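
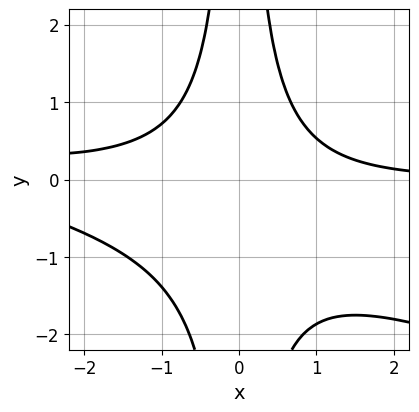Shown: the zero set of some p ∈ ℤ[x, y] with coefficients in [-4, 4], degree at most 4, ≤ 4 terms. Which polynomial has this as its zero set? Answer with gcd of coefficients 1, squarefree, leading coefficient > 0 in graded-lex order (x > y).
x^3*y + 3*x^2*y^2 + 3*x^2*y - 3

1. Degree: the shape is more complex than any degree-3 curve, so deg p = 4.
2. Against the integer gridlines: the curve avoids every integer x-axis point in the box; the curve avoids every integer y-axis point in the box.
3. Together with the visible shape, these determine p as stated.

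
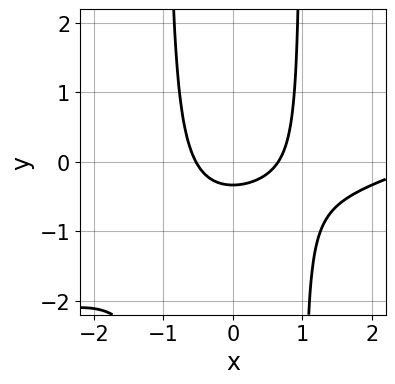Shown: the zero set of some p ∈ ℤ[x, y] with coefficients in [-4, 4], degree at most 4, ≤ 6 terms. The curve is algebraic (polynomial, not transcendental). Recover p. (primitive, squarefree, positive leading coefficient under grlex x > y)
(a) deg p = 3. The shape is more complex than any degree-2 curve.
(b) Putting this together gives p.

x^3 - 3*x^2*y - 3*x^2 + 3*y + 1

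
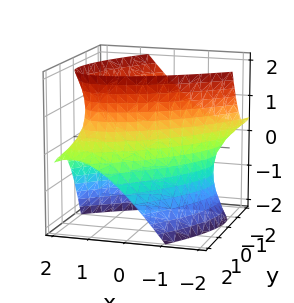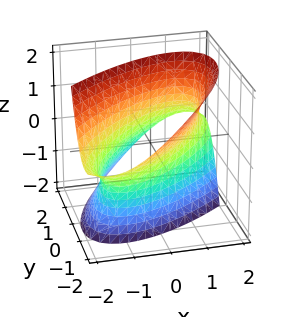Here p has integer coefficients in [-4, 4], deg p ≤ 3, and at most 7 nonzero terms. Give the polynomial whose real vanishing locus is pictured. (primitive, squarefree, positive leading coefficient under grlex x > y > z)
2*x^2 - 3*x*y + 2*y^2 + 2*y*z - z^2 - 3

deg p = 2.
Against the integer gridlines: no z-intercept at any integer in the box.
Fitting integer coefficients to these (and the overall shape) gives p.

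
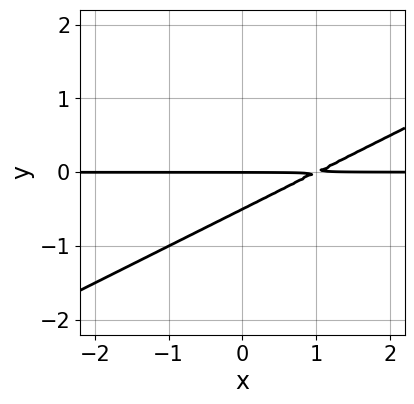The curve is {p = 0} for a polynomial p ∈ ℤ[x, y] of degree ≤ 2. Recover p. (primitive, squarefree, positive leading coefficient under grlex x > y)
x*y - 2*y^2 - y

(a) The degree is 2 — a generic line meets the curve in up to 2 points.
(b) From the axis intercepts and sections: it meets the y-axis at y = 0 (among the integer gridlines); the visible x-axis segment lies entirely on the curve.
(c) Assembling these constraints gives the stated polynomial.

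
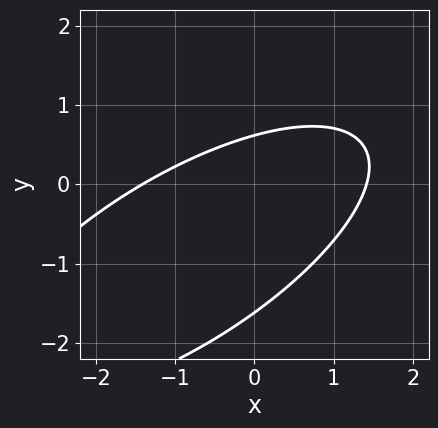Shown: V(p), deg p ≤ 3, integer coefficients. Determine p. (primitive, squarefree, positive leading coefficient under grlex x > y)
First, the degree is 2 — a generic line meets the curve in up to 2 points.
Finally, the integer polynomial consistent with all of this is the stated p.

x^2 - 2*x*y + 2*y^2 + 2*y - 2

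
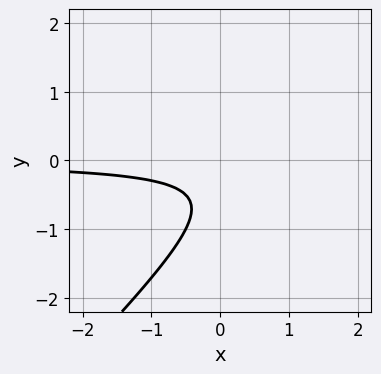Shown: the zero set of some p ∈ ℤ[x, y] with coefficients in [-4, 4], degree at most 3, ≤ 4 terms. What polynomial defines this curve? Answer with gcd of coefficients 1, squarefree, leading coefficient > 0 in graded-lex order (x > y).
(a) Degree: no degree-1 curve has this shape, so deg p = 2.
(b) Reading off the gridlines: no y-intercept at any integer in the box; the curve avoids every integer x-axis point in the box.
(c) Putting this together gives p.

2*x*y - 2*y^2 - 2*y - 1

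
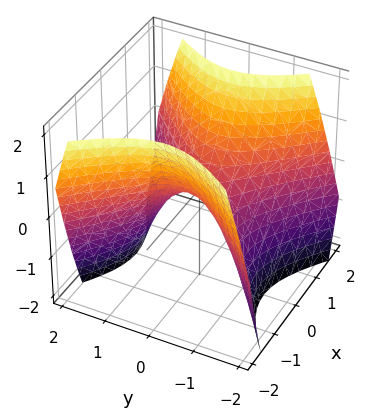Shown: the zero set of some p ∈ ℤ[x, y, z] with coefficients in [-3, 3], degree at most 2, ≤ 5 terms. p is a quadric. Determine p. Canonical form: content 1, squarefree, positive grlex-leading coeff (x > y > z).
Degree: a hyperbolic paraboloid; a quadric, so deg p = 2.
Symmetries: it's symmetric under x → −x, forcing even powers of x; mirror symmetry y ↦ −y ⇒ only even powers of y.
Against the integer gridlines: it crosses the x-axis at the gridline x = 0; it crosses the z-axis at the gridline z = 0; it crosses the y-axis at the gridline y = 0.
Fitting integer coefficients to these (and the overall shape) gives p.

x^2 - y^2 - z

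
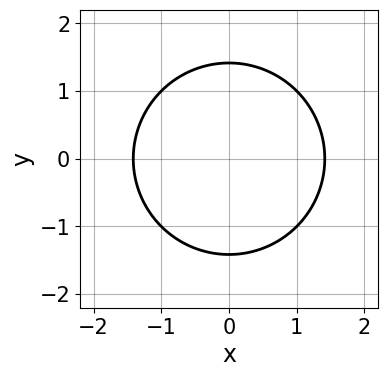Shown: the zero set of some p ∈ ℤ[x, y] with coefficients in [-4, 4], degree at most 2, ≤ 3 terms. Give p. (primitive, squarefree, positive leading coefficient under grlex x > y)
1. Degree: no degree-1 curve has this shape, so deg p = 2.
2. Symmetries: mirror symmetry y ↦ −y ⇒ only even powers of y; mirror symmetry x ↦ −x ⇒ only even powers of x.
3. The integer polynomial consistent with all of this is the stated p.

x^2 + y^2 - 2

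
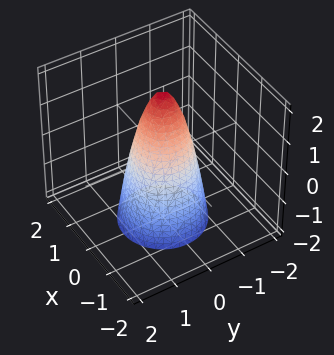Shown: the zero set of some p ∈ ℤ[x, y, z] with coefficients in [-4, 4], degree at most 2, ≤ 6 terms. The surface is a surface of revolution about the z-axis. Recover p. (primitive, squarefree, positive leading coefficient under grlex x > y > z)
Degree: no degree-1 surface has this shape, so deg p = 2.
Symmetries: rotational symmetry about the z-axis ⇒ p depends on x, y only through x² + y².
Checking where it meets the axes: it crosses the z-axis at the gridline z = 2; a circular section at z = -1 has radius exactly 1.
These observations pin down the coefficients.

3*x^2 + 3*y^2 + z - 2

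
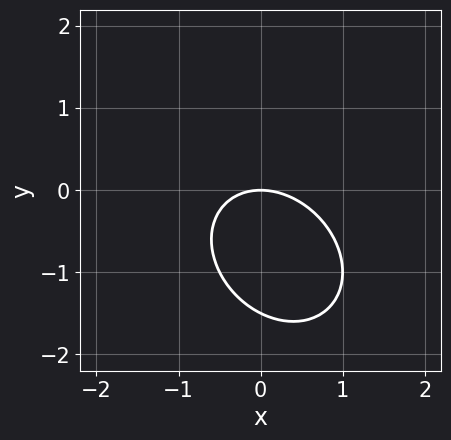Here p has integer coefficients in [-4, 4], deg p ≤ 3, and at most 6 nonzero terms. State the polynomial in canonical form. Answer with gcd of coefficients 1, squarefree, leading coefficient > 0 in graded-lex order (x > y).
2*x^2 + x*y + 2*y^2 + 3*y

First, deg p = 2. A generic line meets the curve in up to 2 points.
Then, against the integer gridlines: it meets the x-axis at x = 0 (among the integer gridlines); it meets the y-axis at y = 0 (among the integer gridlines).
Finally, solving for integer coefficients yields p as stated.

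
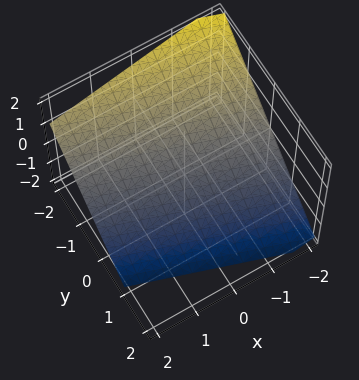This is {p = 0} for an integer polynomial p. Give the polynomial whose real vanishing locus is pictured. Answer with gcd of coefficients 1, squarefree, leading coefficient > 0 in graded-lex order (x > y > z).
(a) The degree is 1 — every cross-section is a straight line — this is a plane.
(b) Observable constraints: one x-axis crossing is at x = -2.
(c) The integer polynomial consistent with all of this is the stated p.

x + 3*y + 3*z + 2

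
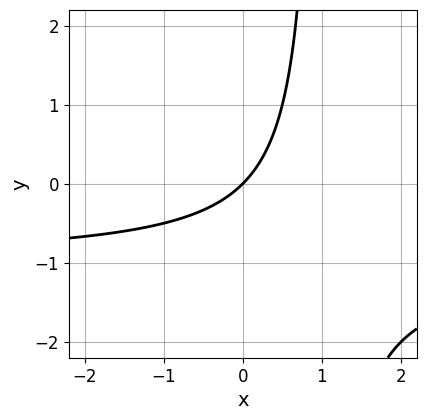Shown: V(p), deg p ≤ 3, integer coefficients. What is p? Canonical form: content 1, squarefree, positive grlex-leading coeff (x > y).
x*y + x - y

(a) deg p = 2. A generic line meets the curve in up to 2 points.
(b) Reading off the gridlines: it meets the x-axis at x = 0 (among the integer gridlines); it crosses the y-axis at the gridline y = 0.
(c) Fitting integer coefficients to these (and the overall shape) gives p.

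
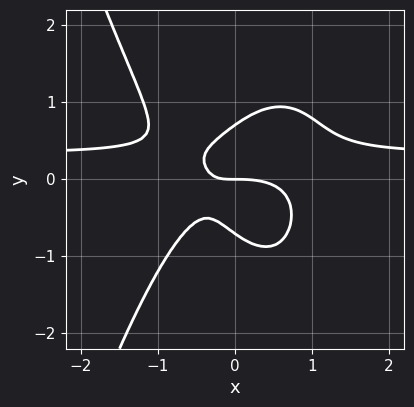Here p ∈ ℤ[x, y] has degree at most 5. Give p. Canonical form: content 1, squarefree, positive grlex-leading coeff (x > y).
(a) deg p = 4. The shape is more complex than any degree-3 curve.
(b) From the visible intercepts: it crosses the x-axis at the gridline x = 0; it meets the y-axis at y = 0 (among the integer gridlines).
(c) Matching integer coefficients to the picture gives p.

3*x^3*y - x^3 + 2*y^3 - 2*x*y - y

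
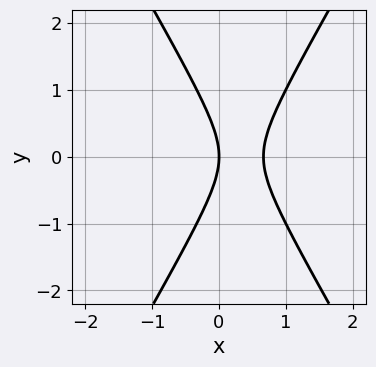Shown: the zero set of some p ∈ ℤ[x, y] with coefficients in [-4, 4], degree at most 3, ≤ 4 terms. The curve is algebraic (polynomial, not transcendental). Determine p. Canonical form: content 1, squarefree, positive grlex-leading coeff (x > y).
3*x^2 - y^2 - 2*x

1. Degree: a generic line meets the curve in up to 2 points, so deg p = 2.
2. Symmetries: mirror symmetry y ↦ −y ⇒ only even powers of y.
3. Reading off the gridlines: it crosses the y-axis at the gridline y = 0; it meets the x-axis at x = 0 (among the integer gridlines).
4. Fitting integer coefficients to these (and the overall shape) gives p.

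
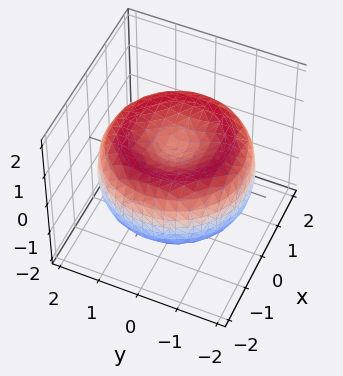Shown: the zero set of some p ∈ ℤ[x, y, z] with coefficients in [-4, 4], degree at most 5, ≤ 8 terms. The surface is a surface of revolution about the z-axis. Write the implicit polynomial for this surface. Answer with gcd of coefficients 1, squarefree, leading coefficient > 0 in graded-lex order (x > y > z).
x^4 + 2*x^2*y^2 + y^4 - 3*x^2 - 3*y^2 + 3*z^2 - 1

First, degree: a generic line meets the surface in up to 4 points, so deg p = 4.
Then, symmetries: the surface is invariant under rotation about z: p = q(x² + y², z).
Next, observable constraints: a circular section at z = 1 has radius exactly 1.
Finally, the integer polynomial consistent with all of this is the stated p.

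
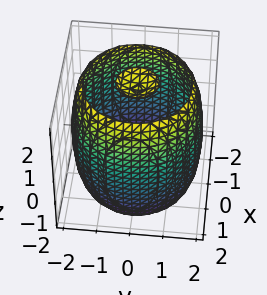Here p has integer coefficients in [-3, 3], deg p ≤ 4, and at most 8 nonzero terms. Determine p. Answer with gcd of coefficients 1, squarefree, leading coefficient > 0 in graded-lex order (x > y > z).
First, I count 3 distinct pieces. They look like related sheets of one shape, so recover p as a whole.
Then, deg p = 4. The shape is more complex than any degree-3 surface.
Then, symmetries: the z-axis is an axis of rotation, so x and y enter only as x² + y².
Then, from the visible intercepts: a circular section at z = 1 has radius between 1 and 2.
Finally, solving for integer coefficients yields p as stated.

x^4 + 2*x^2*y^2 + y^4 - 3*x^2 - 3*y^2 + z^2 - 3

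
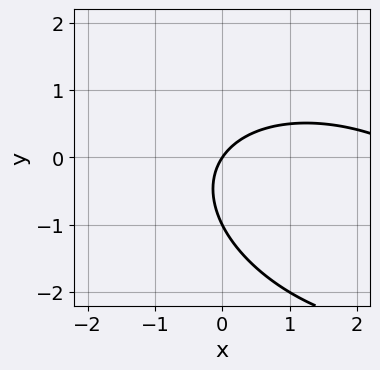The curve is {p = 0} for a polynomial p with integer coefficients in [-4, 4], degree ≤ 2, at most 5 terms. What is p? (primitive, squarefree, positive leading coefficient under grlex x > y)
(a) Degree: a generic line meets the curve in up to 2 points, so deg p = 2.
(b) From the axis intercepts and sections: it crosses the x-axis at the gridline x = 0; among the integer gridlines, it crosses the y-axis at y ∈ {-1, 0}.
(c) Assembling these constraints gives the stated polynomial.

x^2 + x*y + 2*y^2 - 3*x + 2*y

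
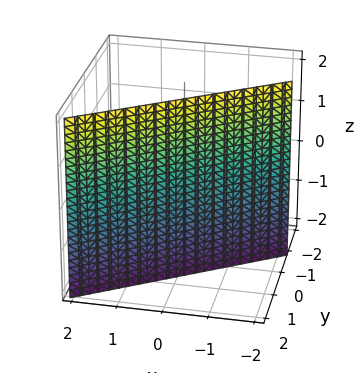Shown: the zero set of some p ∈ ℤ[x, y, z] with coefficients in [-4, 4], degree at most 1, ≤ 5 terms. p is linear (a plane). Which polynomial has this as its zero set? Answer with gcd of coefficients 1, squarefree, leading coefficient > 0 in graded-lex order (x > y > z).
2*x - 3*y + 2

(a) Degree: every cross-section is a straight line — this is a plane, so deg p = 1.
(b) Against the integer gridlines: it misses every integer gridline on the z-axis; it meets the x-axis at x = -1 (among the integer gridlines).
(c) Assembling these constraints gives the stated polynomial.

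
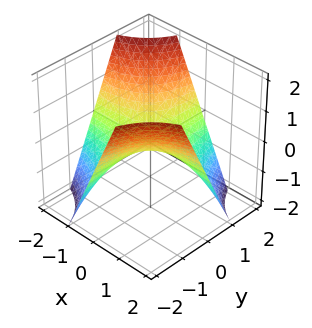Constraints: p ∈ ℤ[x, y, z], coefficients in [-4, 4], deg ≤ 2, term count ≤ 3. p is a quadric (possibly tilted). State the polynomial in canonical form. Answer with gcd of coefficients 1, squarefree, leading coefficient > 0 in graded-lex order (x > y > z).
x*y + z

1. Degree: a generic line meets the surface in up to 2 points, so deg p = 2.
2. Reading off the gridlines: it crosses the z-axis at the gridline z = 0; the visible x-axis segment lies entirely on the surface; the visible y-axis segment lies entirely on the surface.
3. Together with the visible shape, these determine p as stated.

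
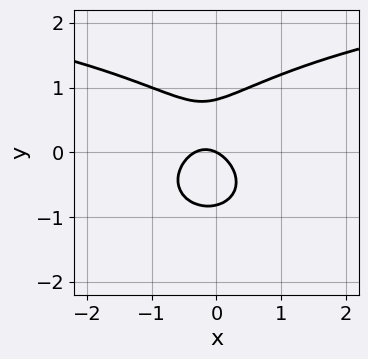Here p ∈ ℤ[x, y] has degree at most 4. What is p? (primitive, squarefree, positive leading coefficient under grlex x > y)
The degree is 3 — a generic line meets the curve in up to 3 points.
Observable constraints: one x-axis crossing is at x = 0; one y-axis crossing is at y = 0.
Together with the visible shape, these determine p as stated.

x^2*y + 3*y^3 - 3*x^2 - x - 2*y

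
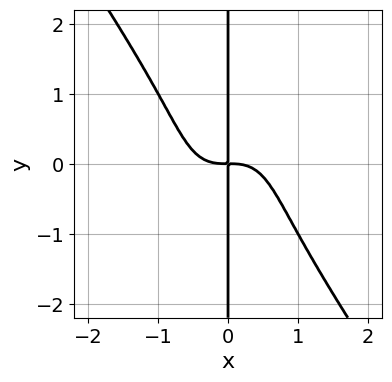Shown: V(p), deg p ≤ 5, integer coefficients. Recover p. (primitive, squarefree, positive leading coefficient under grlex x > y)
3*x^4 + x*y^3 + 2*x*y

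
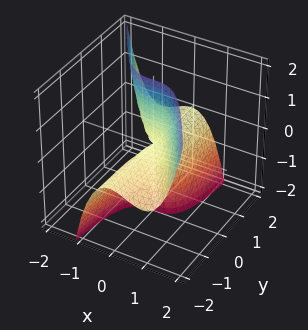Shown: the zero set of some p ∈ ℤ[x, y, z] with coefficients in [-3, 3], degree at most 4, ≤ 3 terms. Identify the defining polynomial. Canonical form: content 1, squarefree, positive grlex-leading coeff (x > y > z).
3*x^3 + 2*x^2*y + 2*y*z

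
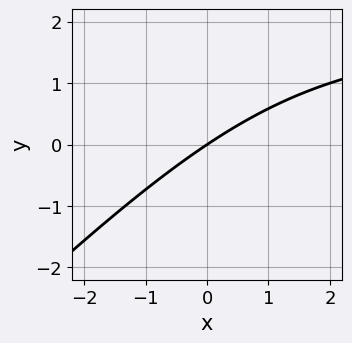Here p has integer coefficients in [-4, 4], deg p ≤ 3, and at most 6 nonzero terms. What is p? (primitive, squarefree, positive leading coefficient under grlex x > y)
1. deg p = 2.
2. From the visible intercepts: one y-axis crossing is at y = 0; it crosses the x-axis at the gridline x = 0.
3. Putting this together gives p.

x*y - y^2 - 2*x + 3*y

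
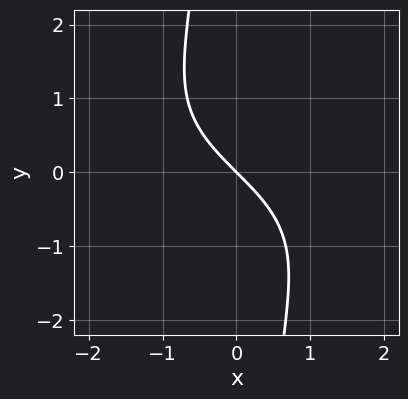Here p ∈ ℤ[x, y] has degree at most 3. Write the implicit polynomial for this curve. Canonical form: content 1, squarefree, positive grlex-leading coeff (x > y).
x*y^2 + 2*x + 2*y

1. The degree is 3 — the shape is more complex than any degree-2 curve.
2. Observable constraints: it crosses the y-axis at the gridline y = 0; it crosses the x-axis at the gridline x = 0.
3. Solving for integer coefficients yields p as stated.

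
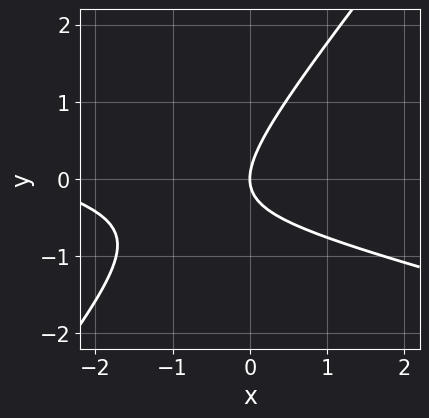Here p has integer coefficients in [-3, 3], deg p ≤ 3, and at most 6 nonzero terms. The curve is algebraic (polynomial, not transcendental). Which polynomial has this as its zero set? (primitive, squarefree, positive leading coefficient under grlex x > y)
x^2 + 3*x*y - 3*y^2 + 3*x

Degree: no degree-1 curve has this shape, so deg p = 2.
From the visible intercepts: it meets the y-axis at y = 0 (among the integer gridlines); it meets the x-axis at x = 0 (among the integer gridlines).
Together with the visible shape, these determine p as stated.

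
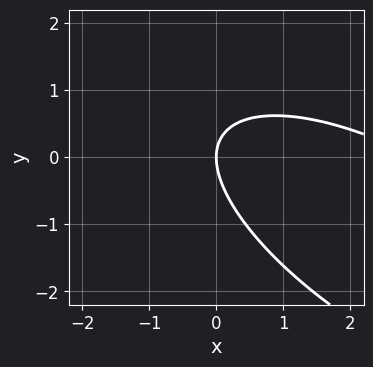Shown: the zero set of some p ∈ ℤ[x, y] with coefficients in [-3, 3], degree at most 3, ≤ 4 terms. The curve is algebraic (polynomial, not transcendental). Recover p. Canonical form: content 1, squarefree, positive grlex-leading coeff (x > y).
x^2 + 2*x*y + 2*y^2 - 3*x

First, degree: a generic line meets the curve in up to 2 points, so deg p = 2.
Then, reading off the gridlines: it crosses the x-axis at the gridline x = 0; it meets the y-axis at y = 0 (among the integer gridlines).
Finally, matching integer coefficients to the picture gives p.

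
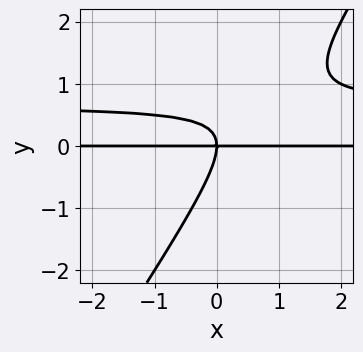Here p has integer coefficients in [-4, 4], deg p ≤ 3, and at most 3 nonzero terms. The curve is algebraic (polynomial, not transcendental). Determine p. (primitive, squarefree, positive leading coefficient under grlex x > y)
3*x*y^2 - 2*y^3 - 2*x*y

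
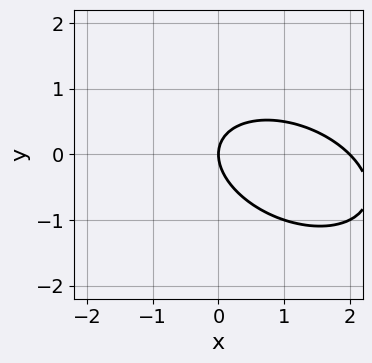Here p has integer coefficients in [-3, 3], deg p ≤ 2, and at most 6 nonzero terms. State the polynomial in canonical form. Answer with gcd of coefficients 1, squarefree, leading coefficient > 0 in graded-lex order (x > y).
The degree is 2 — the shape is more complex than any degree-1 curve.
Against the integer gridlines: it meets the y-axis at y = 0 (among the integer gridlines); among the integer gridlines, it crosses the x-axis at x ∈ {0, 2}.
Assembling these constraints gives the stated polynomial.

x^2 + x*y + 2*y^2 - 2*x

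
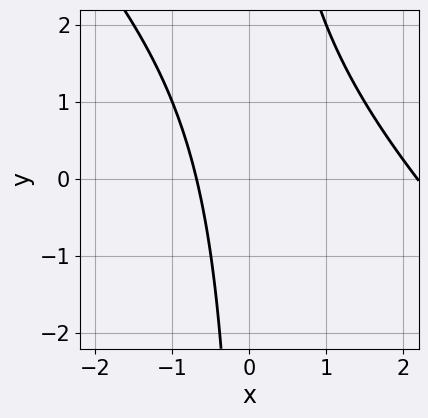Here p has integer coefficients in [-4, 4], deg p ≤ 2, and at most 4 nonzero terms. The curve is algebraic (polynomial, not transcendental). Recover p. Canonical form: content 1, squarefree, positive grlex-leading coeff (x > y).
2*x^2 + 2*x*y - 3*x - 3

1. deg p = 2. A generic line meets the curve in up to 2 points.
2. From the visible intercepts: it misses every integer gridline on the y-axis.
3. Assembling these constraints gives the stated polynomial.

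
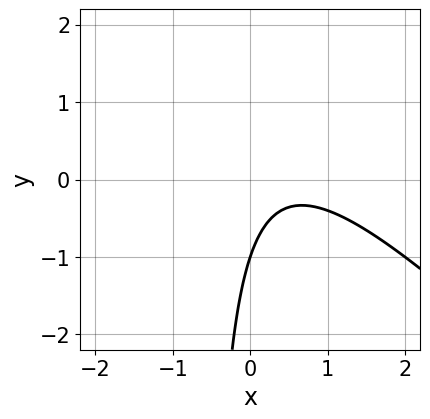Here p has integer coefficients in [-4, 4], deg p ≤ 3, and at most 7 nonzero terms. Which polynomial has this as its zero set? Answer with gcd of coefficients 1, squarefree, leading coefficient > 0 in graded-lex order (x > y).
3*x^2 + 3*x*y - 3*x + 2*y + 2

1. deg p = 2. The shape is more complex than any degree-1 curve.
2. From the visible intercepts: it misses every integer gridline on the x-axis; it meets the y-axis at y = -1 (among the integer gridlines).
3. The integer polynomial consistent with all of this is the stated p.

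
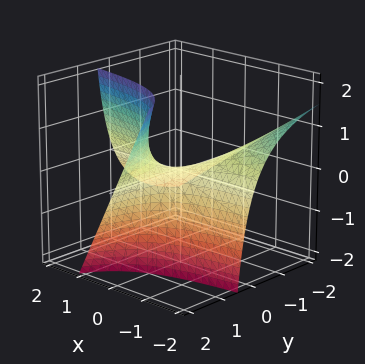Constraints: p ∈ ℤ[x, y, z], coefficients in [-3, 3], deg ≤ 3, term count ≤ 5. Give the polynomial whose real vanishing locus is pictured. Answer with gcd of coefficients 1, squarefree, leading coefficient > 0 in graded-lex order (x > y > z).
x*y + y*z - z

The degree is 2 — a generic line meets the surface in up to 2 points.
Reading off the gridlines: the visible y-axis segment lies entirely on the surface; every point of the x-axis in the box is on the surface; one z-axis crossing is at z = 0.
Matching integer coefficients to the picture gives p.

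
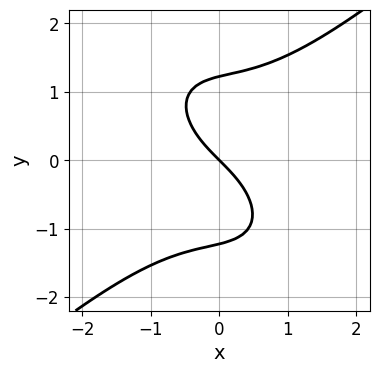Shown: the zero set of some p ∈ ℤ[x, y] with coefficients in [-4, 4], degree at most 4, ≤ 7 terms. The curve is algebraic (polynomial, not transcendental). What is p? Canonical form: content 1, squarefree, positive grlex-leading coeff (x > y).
(a) deg p = 3. No degree-2 curve has this shape.
(b) From the axis intercepts and sections: it meets the x-axis at x = 0 (among the integer gridlines); one y-axis crossing is at y = 0.
(c) Fitting integer coefficients to these (and the overall shape) gives p.

2*x^3 - x*y^2 - 2*y^3 + 3*x + 3*y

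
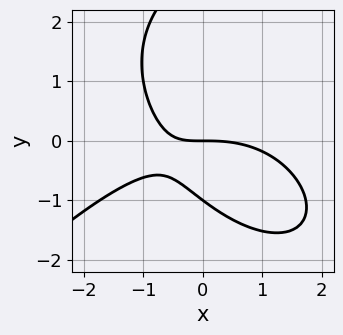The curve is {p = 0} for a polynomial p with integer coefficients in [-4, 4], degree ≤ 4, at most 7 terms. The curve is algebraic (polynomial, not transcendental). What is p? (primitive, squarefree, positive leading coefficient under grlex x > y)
x^3 - y^3 + 3*x*y + 2*y^2 + 3*y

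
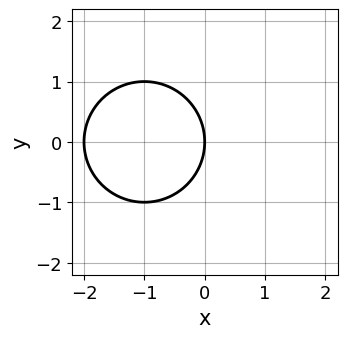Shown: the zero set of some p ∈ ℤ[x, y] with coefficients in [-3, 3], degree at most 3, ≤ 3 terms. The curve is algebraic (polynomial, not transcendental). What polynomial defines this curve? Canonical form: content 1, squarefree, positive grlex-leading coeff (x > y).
x^2 + y^2 + 2*x

The degree is 2 — a generic line meets the curve in up to 2 points.
Symmetries: it's symmetric under y → −y, forcing even powers of y.
From the axis intercepts and sections: it meets the y-axis at y = 0 (among the integer gridlines); the x-axis gridline crossings are at x ∈ {-2, 0}.
The integer polynomial consistent with all of this is the stated p.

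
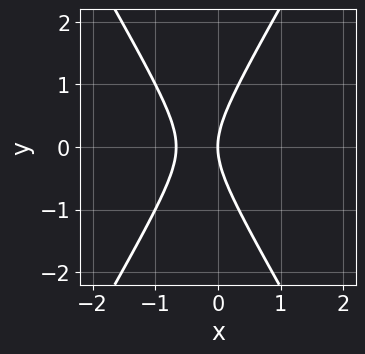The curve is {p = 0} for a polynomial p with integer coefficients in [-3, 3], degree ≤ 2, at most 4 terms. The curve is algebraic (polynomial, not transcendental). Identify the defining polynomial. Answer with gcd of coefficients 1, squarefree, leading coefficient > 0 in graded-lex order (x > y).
3*x^2 - y^2 + 2*x

First, the degree is 2 — a generic line meets the curve in up to 2 points.
Then, symmetries: mirror symmetry y ↦ −y ⇒ only even powers of y.
Then, from the visible intercepts: it meets the x-axis at x = 0 (among the integer gridlines); one y-axis crossing is at y = 0.
Finally, assembling these constraints gives the stated polynomial.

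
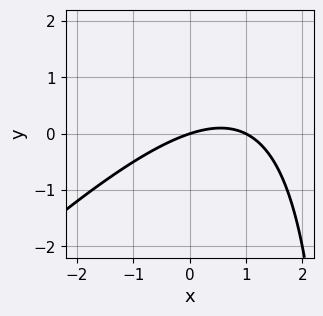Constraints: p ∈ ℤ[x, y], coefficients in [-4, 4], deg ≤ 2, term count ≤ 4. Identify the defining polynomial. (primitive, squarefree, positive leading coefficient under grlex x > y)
deg p = 2.
Reading off the gridlines: the x-axis gridline crossings are at x ∈ {0, 1}; it meets the y-axis at y = 0 (among the integer gridlines).
These observations pin down the coefficients.

x^2 - x*y - x + 3*y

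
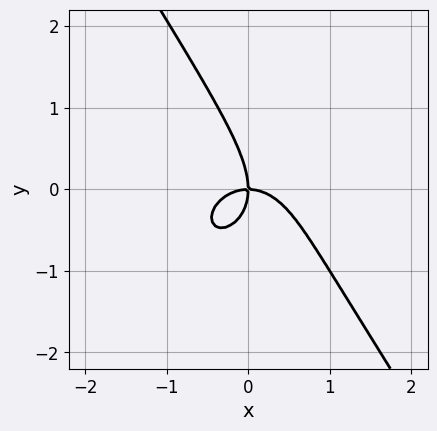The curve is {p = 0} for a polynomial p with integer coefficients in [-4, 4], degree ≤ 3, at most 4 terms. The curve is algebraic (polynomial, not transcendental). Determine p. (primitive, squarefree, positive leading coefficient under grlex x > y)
3*x^3 + 2*x*y^2 + 2*y^3 + 3*x*y

1. Degree: a generic line meets the curve in up to 3 points, so deg p = 3.
2. From the visible intercepts: one y-axis crossing is at y = 0; one x-axis crossing is at x = 0.
3. Matching integer coefficients to the picture gives p.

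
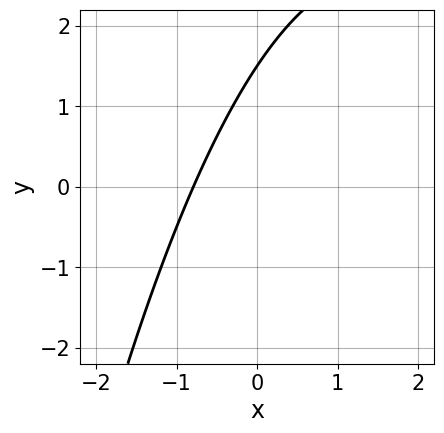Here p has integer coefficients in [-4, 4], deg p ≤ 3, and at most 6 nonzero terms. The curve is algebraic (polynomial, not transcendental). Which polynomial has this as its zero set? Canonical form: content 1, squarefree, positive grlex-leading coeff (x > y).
x^2 - 3*x + 2*y - 3

(a) deg p = 2.
(b) Putting this together gives p.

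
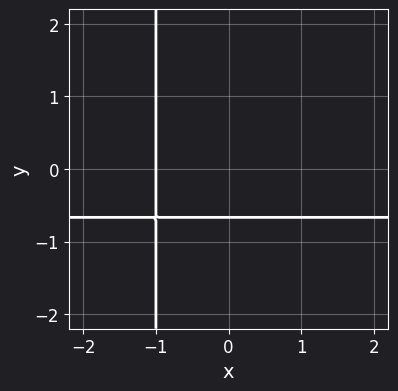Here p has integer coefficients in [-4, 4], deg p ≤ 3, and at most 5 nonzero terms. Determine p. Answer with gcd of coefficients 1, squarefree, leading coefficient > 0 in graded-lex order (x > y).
3*x*y + 2*x + 3*y + 2

(a) The degree is 2 — a generic line meets the curve in up to 2 points.
(b) Observable constraints: one x-axis crossing is at x = -1.
(c) Fitting integer coefficients to these (and the overall shape) gives p.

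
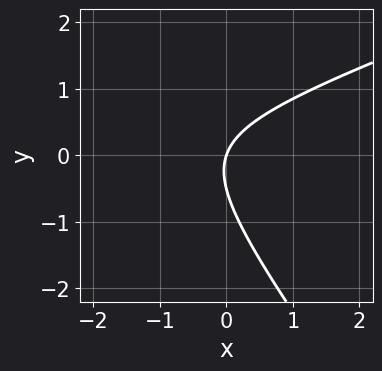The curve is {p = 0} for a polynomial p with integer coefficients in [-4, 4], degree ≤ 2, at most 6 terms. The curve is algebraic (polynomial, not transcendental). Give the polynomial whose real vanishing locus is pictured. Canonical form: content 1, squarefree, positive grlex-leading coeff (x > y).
x^2 - 2*x*y - 2*y^2 + 3*x - y

First, the degree is 2 — no degree-1 curve has this shape.
Next, reading off the gridlines: it crosses the x-axis at the gridline x = 0; it crosses the y-axis at the gridline y = 0.
Finally, assembling these constraints gives the stated polynomial.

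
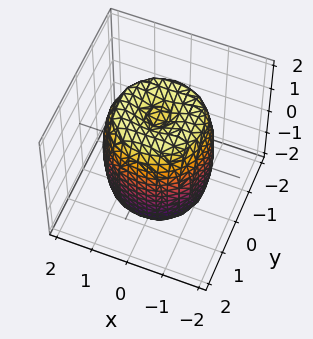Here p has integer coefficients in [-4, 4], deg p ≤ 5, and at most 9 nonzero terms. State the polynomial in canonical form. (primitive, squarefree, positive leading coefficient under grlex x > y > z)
2*x^4 + 4*x^2*y^2 + 2*y^4 - 3*x^2 - 3*y^2 + z^2 - 2

(a) deg p = 4. A generic line meets the surface in up to 4 points.
(b) Symmetries: every cross-section ⟂ z is a circle, so x, y appear only via x² + y².
(c) Against the integer gridlines: a circular section at z = 0 has radius between 1 and 2.
(d) Together with the visible shape, these determine p as stated.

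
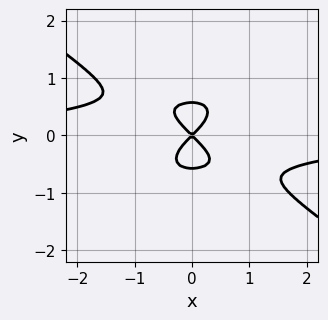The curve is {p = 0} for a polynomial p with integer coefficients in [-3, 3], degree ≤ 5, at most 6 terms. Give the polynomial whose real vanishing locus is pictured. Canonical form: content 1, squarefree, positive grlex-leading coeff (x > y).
deg p = 4. The shape is more complex than any degree-3 curve.
From the axis intercepts and sections: it crosses the y-axis at the gridline y = 0; one x-axis crossing is at x = 0.
Solving for integer coefficients yields p as stated.

x^3*y + 3*y^4 + x^2 - y^2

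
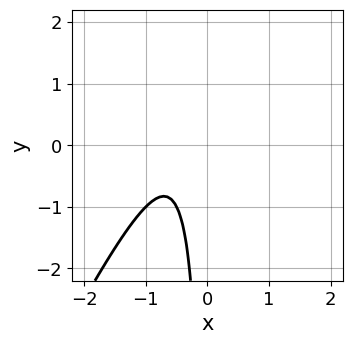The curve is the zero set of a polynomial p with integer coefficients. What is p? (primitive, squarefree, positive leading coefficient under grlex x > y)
2*x^2 - x*y + 2*x + 1

deg p = 2.
Reading off the gridlines: no x-intercept at any integer in the box; the curve avoids every integer y-axis point in the box.
These observations pin down the coefficients.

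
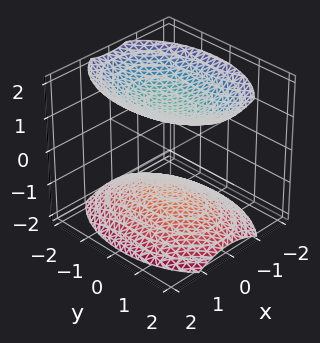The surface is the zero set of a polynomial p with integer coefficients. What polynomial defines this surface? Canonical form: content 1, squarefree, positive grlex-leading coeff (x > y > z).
2*x^2 + y^2 - 2*z^2 + 3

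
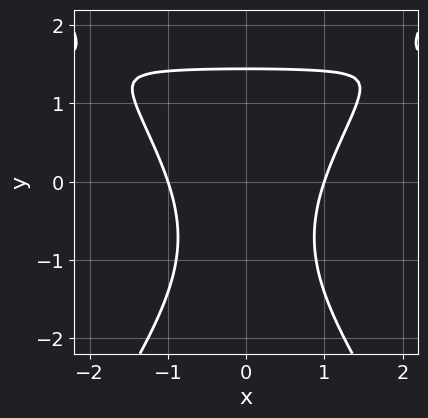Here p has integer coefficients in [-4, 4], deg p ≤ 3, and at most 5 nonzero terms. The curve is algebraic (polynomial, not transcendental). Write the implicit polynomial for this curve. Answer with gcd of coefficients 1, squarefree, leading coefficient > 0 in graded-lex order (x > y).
First, degree: no degree-2 curve has this shape, so deg p = 3.
Next, symmetries: it's symmetric under x → −x, forcing even powers of x.
Next, against the integer gridlines: the x-axis gridline crossings are at x ∈ {-1, 1}.
Finally, solving for integer coefficients yields p as stated.

2*x^2*y - y^3 - 3*x^2 + 3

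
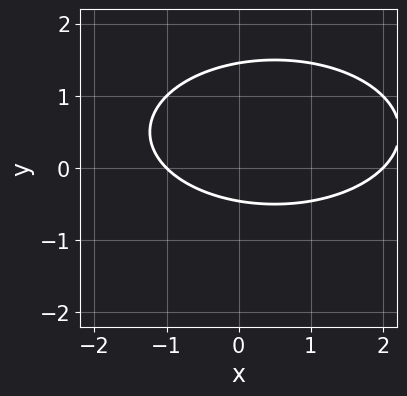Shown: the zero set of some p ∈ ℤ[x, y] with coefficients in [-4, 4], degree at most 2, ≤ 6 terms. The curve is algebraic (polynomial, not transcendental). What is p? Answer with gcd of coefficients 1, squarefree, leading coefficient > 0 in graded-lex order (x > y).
x^2 + 3*y^2 - x - 3*y - 2

(a) The degree is 2 — a generic line meets the curve in up to 2 points.
(b) Against the integer gridlines: among the integer gridlines, it crosses the x-axis at x ∈ {-1, 2}.
(c) These observations pin down the coefficients.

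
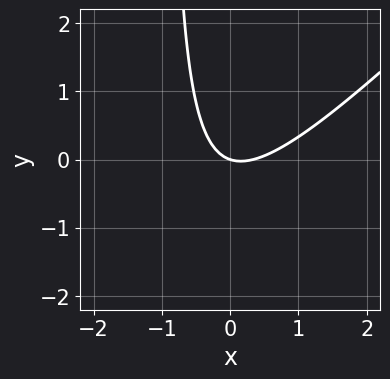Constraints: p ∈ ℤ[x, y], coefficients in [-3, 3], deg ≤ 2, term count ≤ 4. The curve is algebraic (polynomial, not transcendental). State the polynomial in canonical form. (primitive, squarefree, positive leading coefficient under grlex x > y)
3*x^2 - 3*x*y - x - 3*y

1. Degree: no degree-1 curve has this shape, so deg p = 2.
2. Reading off the gridlines: it crosses the y-axis at the gridline y = 0; it crosses the x-axis at the gridline x = 0.
3. Solving for integer coefficients yields p as stated.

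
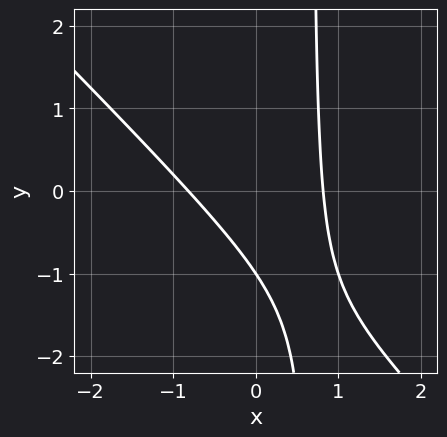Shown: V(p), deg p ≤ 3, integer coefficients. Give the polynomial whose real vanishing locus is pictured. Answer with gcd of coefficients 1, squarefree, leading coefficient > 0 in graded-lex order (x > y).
Degree: a generic line meets the curve in up to 2 points, so deg p = 2.
Against the integer gridlines: it meets the y-axis at y = -1 (among the integer gridlines).
Fitting integer coefficients to these (and the overall shape) gives p.

3*x^2 + 3*x*y - 2*y - 2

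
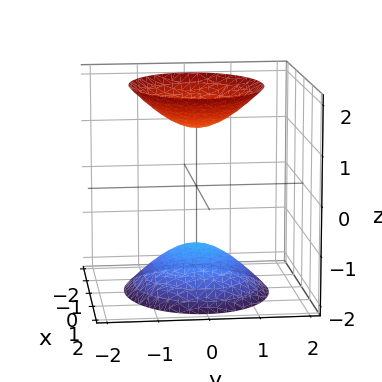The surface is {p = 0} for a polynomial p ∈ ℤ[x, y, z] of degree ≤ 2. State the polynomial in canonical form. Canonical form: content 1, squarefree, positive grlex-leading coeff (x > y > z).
2*x^2 + 3*y^2 - 2*z^2 + 3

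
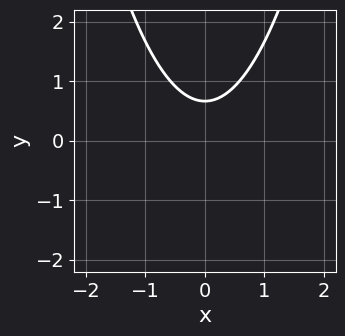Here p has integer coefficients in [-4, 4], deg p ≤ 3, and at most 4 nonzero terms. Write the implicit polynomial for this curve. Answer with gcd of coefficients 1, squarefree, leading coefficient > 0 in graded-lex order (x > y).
The degree is 2 — no degree-1 curve has this shape.
Symmetries: it's symmetric under x → −x, forcing even powers of x.
Reading off the gridlines: the curve avoids every integer x-axis point in the box.
These observations pin down the coefficients.

3*x^2 - 3*y + 2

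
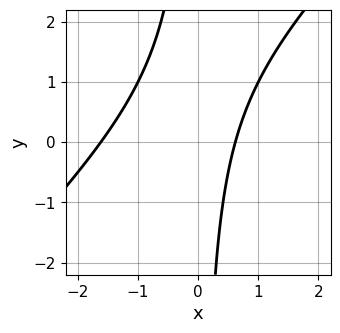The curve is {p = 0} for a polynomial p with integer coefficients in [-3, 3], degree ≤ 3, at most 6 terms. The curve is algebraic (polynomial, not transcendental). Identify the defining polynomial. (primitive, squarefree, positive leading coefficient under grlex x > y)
Degree: the shape is more complex than any degree-1 curve, so deg p = 2.
From the axis intercepts and sections: the curve avoids every integer y-axis point in the box.
The integer polynomial consistent with all of this is the stated p.

x^2 - x*y + x - 1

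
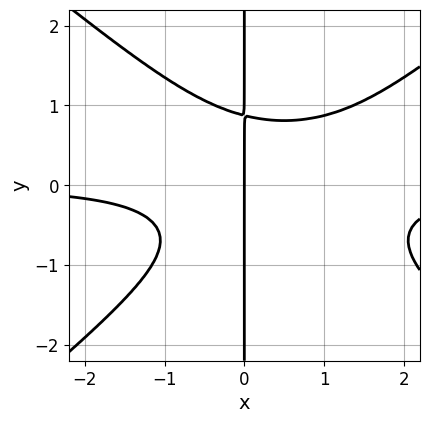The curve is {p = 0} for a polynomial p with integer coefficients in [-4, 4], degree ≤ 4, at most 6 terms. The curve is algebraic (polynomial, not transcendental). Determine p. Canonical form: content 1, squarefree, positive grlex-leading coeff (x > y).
(a) Degree: the shape is more complex than any degree-3 curve, so deg p = 4.
(b) From the axis intercepts and sections: every point of the y-axis in the box is on the curve; one x-axis crossing is at x = 0.
(c) Solving for integer coefficients yields p as stated.

2*x^3*y - 3*x*y^3 - 2*x^2*y + 2*x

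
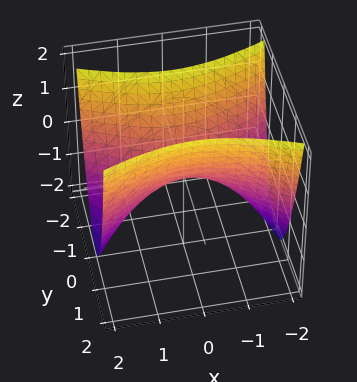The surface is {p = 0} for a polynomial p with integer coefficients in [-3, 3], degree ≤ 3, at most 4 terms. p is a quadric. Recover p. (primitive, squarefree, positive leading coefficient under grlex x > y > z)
x^2 - 3*y^2 + 2*z

First, degree: a hyperbolic paraboloid; a quadric, so deg p = 2.
Then, symmetries: mirror symmetry y ↦ −y ⇒ only even powers of y; mirror symmetry x ↦ −x ⇒ only even powers of x.
Then, checking where it meets the axes: it meets the x-axis at x = 0 (among the integer gridlines); one y-axis crossing is at y = 0; it meets the z-axis at z = 0 (among the integer gridlines).
Finally, matching integer coefficients to the picture gives p.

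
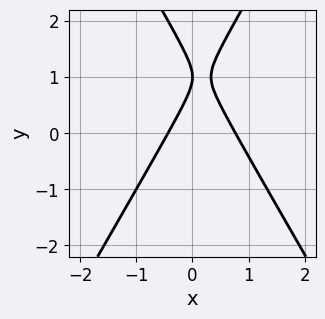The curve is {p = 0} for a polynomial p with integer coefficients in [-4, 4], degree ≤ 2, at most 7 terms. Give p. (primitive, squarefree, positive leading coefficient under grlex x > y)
3*x^2 - y^2 - x + 2*y - 1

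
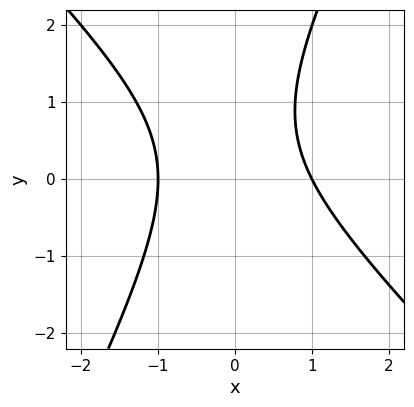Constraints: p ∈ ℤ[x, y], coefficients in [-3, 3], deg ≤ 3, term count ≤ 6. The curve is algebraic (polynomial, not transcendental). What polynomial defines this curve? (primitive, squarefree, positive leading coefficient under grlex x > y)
2*x^2 + x*y - y^2 + y - 2

(a) The degree is 2 — the shape is more complex than any degree-1 curve.
(b) Checking where it meets the axes: it misses every integer gridline on the y-axis; among the integer gridlines, it crosses the x-axis at x ∈ {-1, 1}.
(c) These observations pin down the coefficients.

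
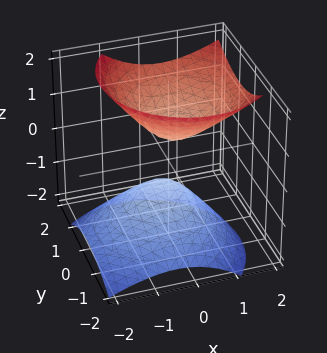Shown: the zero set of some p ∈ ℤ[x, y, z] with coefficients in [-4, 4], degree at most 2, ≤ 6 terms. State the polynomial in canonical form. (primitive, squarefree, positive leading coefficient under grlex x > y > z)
I count 2 distinct pieces.
Degree: a generic line meets the surface in up to 2 points, so deg p = 2.
Against the integer gridlines: the surface avoids every integer x-axis point in the box; the surface avoids every integer y-axis point in the box.
Together with the visible shape, these determine p as stated.

3*x^2 - 2*x*z + 3*y^2 - 2*y*z - 3*z^2 + 1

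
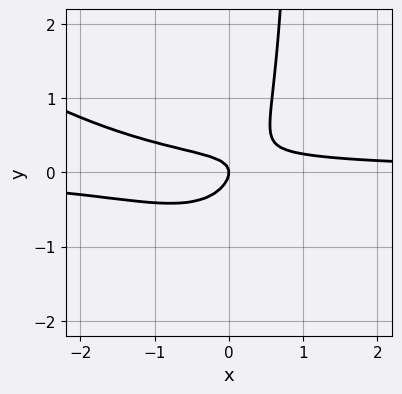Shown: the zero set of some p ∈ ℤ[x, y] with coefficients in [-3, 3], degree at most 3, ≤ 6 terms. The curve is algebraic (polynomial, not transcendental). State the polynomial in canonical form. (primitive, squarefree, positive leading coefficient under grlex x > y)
2*x^2*y + 3*x*y^2 + 2*x*y - 3*y^2 - x

1. Degree: no degree-2 curve has this shape, so deg p = 3.
2. Reading off the gridlines: one y-axis crossing is at y = 0; it crosses the x-axis at the gridline x = 0.
3. Together with the visible shape, these determine p as stated.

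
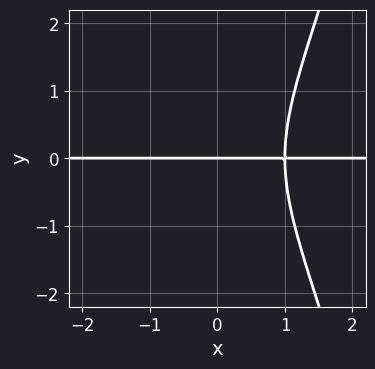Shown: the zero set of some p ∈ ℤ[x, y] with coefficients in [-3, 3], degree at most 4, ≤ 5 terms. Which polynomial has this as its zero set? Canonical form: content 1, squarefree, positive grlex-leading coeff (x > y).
2*x^3*y - y^3 - 2*y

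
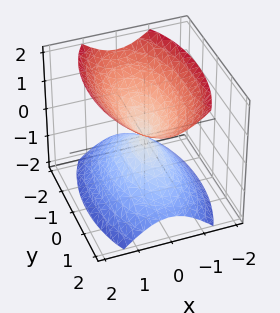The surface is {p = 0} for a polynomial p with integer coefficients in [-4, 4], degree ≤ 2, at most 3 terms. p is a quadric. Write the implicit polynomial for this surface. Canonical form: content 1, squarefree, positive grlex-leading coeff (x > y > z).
(a) The picture has 2 separate pieces. Treating them together as one polynomial.
(b) Degree: two nappes meeting at a single point; a quadric, so deg p = 2.
(c) Symmetries: mirror symmetry z ↦ −z ⇒ only even powers of z; mirror symmetry x ↦ −x ⇒ only even powers of x; the y ↦ −y reflection is a symmetry, so y appears only in even powers.
(d) Observable constraints: it crosses the x-axis at the gridline x = 0; it crosses the y-axis at the gridline y = 0.
(e) Putting this together gives p.

3*x^2 + y^2 - 2*z^2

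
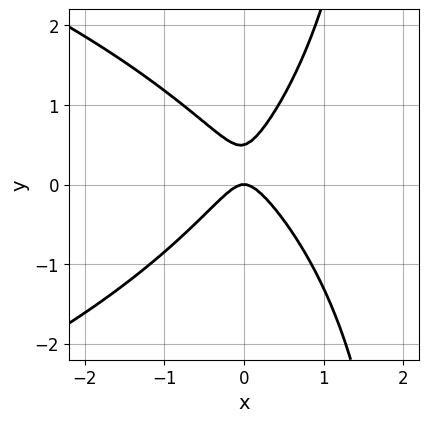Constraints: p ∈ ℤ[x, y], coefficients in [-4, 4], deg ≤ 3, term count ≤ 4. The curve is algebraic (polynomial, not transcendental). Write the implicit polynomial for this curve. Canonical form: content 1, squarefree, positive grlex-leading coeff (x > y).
x*y^2 + 3*x^2 - 2*y^2 + y

Degree: the shape is more complex than any degree-2 curve, so deg p = 3.
Observable constraints: it crosses the y-axis at the gridline y = 0; it crosses the x-axis at the gridline x = 0.
Solving for integer coefficients yields p as stated.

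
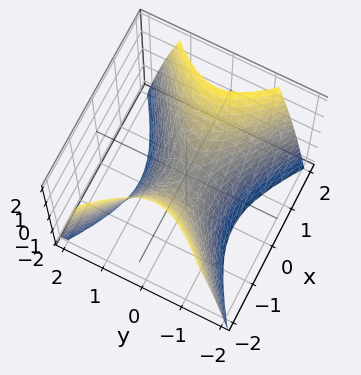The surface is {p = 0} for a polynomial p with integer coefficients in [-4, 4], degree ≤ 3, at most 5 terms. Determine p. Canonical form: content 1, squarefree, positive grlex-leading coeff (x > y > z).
2*x^2 - 3*y^2 - 2*z

1. The degree is 2 — a saddle surface; a quadric.
2. Symmetries: the x ↦ −x reflection is a symmetry, so x appears only in even powers; mirror symmetry y ↦ −y ⇒ only even powers of y.
3. Checking where it meets the axes: one x-axis crossing is at x = 0; it meets the z-axis at z = 0 (among the integer gridlines).
4. Fitting integer coefficients to these (and the overall shape) gives p.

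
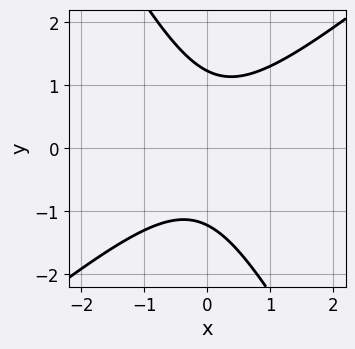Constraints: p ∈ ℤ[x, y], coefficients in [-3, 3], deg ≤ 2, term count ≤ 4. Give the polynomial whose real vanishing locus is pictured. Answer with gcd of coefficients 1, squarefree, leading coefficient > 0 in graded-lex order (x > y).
3*x^2 - 2*x*y - 2*y^2 + 3

The degree is 2 — a generic line meets the curve in up to 2 points.
From the axis intercepts and sections: no x-intercept at any integer in the box.
Fitting integer coefficients to these (and the overall shape) gives p.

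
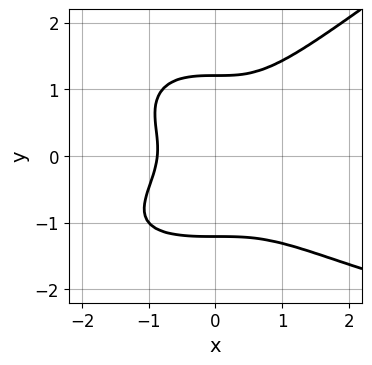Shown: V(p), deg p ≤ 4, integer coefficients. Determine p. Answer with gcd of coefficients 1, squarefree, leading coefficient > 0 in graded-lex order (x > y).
First, degree: the shape is more complex than any degree-3 curve, so deg p = 4.
Finally, solving for integer coefficients yields p as stated.

x^3*y - 3*y^4 + 3*x^3 + 3*y^2 + 2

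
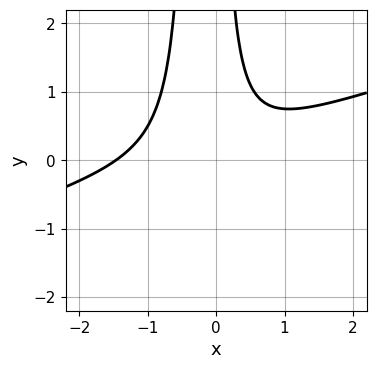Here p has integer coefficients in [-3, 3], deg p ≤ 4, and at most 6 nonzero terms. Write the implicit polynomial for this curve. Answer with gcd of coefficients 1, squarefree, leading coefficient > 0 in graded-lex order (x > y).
(a) Degree: a generic line meets the curve in up to 3 points, so deg p = 3.
(b) Reading off the gridlines: no y-intercept at any integer in the box.
(c) These observations pin down the coefficients.

x^3 - 3*x^2*y + x^2 - x*y + 1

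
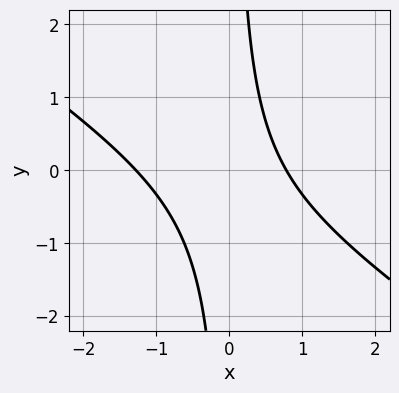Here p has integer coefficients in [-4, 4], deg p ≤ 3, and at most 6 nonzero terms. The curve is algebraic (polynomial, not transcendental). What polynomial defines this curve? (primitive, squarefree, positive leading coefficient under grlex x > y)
2*x^2 + 3*x*y + x - 2

(a) Degree: the shape is more complex than any degree-1 curve, so deg p = 2.
(b) From the axis intercepts and sections: no y-intercept at any integer in the box.
(c) Putting this together gives p.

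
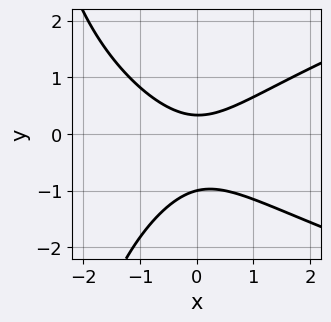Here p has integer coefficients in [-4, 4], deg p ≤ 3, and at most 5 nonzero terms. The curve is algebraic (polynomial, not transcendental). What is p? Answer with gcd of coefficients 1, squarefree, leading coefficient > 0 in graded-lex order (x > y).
The degree is 3 — the shape is more complex than any degree-2 curve.
Observable constraints: no x-intercept at any integer in the box; it crosses the y-axis at the gridline y = -1.
Fitting integer coefficients to these (and the overall shape) gives p.

x*y^2 - 2*x^2 + 3*y^2 + 2*y - 1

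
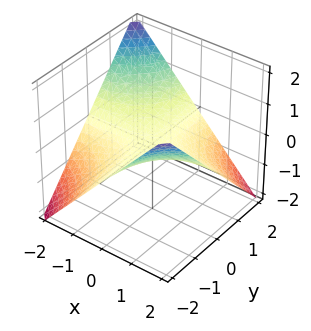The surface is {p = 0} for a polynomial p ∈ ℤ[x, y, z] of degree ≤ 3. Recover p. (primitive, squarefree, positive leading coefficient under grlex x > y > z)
x*y + 2*z

1. The degree is 2 — a saddle surface; a quadric.
2. Observable constraints: the visible y-axis segment lies entirely on the surface; the visible x-axis segment lies entirely on the surface.
3. Assembling these constraints gives the stated polynomial.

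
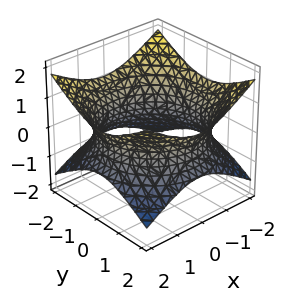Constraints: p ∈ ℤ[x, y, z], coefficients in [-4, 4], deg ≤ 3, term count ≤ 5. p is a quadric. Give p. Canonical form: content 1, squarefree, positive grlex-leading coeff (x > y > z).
First, the degree is 2 — an hourglass — one-sheet hyperboloid; a quadric.
Then, symmetries: it's symmetric under z → −z, forcing even powers of z; rotational symmetry about the z-axis ⇒ p depends on x, y only through x² + y².
Next, reading off the gridlines: a circular section at z = 0 has radius between 1 and 2; no z-intercept at any integer in the box.
Finally, these observations pin down the coefficients.

x^2 + y^2 - 2*z^2 - 3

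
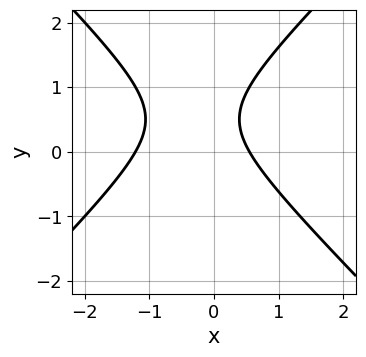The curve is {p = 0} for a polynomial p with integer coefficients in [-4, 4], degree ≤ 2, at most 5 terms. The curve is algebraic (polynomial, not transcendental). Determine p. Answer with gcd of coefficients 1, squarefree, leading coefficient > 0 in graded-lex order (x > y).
3*x^2 - 3*y^2 + 2*x + 3*y - 2

(a) The degree is 2 — no degree-1 curve has this shape.
(b) Checking where it meets the axes: the curve avoids every integer y-axis point in the box.
(c) These observations pin down the coefficients.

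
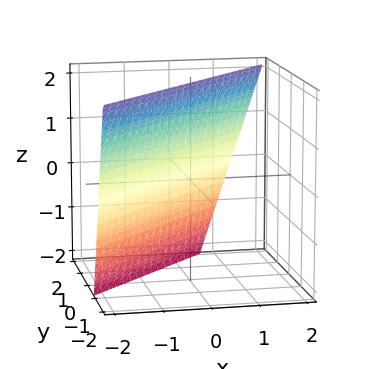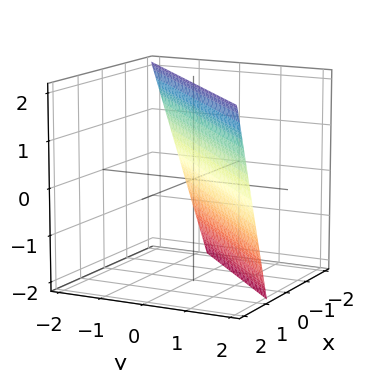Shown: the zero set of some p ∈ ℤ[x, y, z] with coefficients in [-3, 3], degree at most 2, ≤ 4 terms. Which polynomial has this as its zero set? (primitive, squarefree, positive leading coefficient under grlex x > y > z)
First, the degree is 1 — the surface is flat (a plane).
Then, observable constraints: it crosses the z-axis at the gridline z = 2.
Finally, fitting integer coefficients to these (and the overall shape) gives p.

3*x - 3*y - z + 2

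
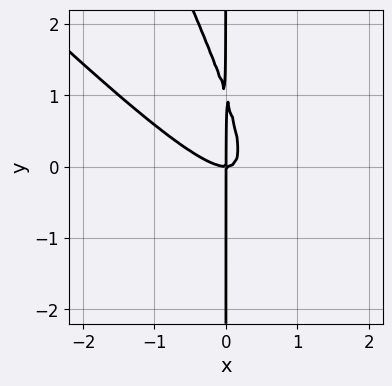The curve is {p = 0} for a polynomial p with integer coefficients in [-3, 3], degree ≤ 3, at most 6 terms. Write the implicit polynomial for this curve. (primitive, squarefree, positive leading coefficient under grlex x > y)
The degree is 3 — a generic line meets the curve in up to 3 points.
From the axis intercepts and sections: it meets the x-axis at x = 0 (among the integer gridlines); every point of the y-axis in the box is on the curve.
Solving for integer coefficients yields p as stated.

2*x^3 + 3*x^2*y + x*y^2 - x*y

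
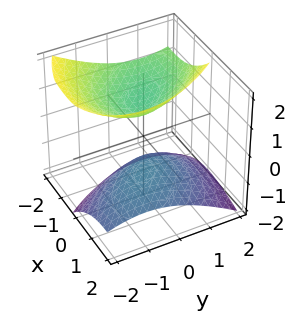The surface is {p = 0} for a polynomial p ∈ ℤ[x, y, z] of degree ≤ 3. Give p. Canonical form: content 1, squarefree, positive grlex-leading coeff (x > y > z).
2*x^2 + 2*x*y + 3*x*z + 2*y^2 - 3*z^2 + 2

1. There are 2 components. Treating them together as one polynomial.
2. deg p = 2. A generic line meets the surface in up to 2 points.
3. Observable constraints: the surface avoids every integer y-axis point in the box; the surface avoids every integer x-axis point in the box.
4. Fitting integer coefficients to these (and the overall shape) gives p.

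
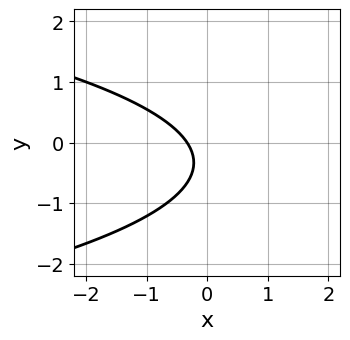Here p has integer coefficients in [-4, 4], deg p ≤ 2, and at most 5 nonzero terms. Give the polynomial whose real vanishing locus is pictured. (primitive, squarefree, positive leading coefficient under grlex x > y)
1. The degree is 2 — the shape is more complex than any degree-1 curve.
2. Observable constraints: the curve avoids every integer y-axis point in the box.
3. Matching integer coefficients to the picture gives p.

3*y^2 + 3*x + 2*y + 1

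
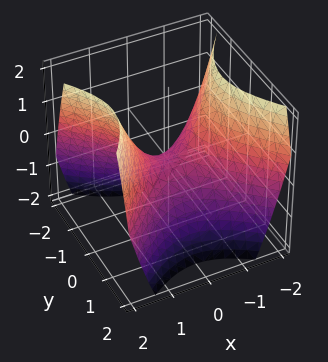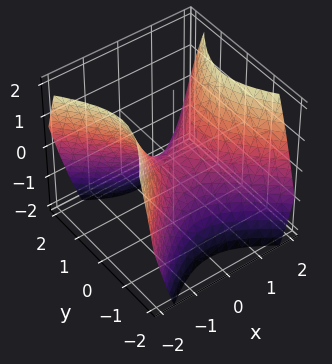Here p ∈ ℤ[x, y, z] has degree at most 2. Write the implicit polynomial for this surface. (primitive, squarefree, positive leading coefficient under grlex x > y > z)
1. Degree: a hyperbolic paraboloid; a quadric, so deg p = 2.
2. Symmetries: the x ↦ −x reflection is a symmetry, so x appears only in even powers; mirror symmetry y ↦ −y ⇒ only even powers of y.
3. Reading off the gridlines: one x-axis crossing is at x = 0; one y-axis crossing is at y = 0; it crosses the z-axis at the gridline z = 0.
4. Together with the visible shape, these determine p as stated.

x^2 - y^2 - z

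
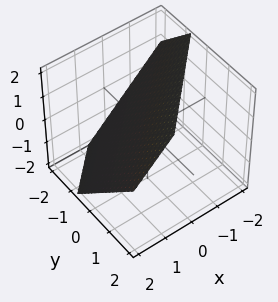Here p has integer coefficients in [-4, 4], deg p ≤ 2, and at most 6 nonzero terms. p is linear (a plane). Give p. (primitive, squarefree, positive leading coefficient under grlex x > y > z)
3*x - 3*y + 3*z - 2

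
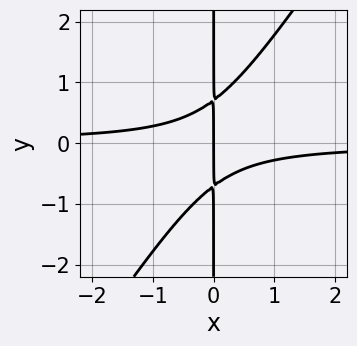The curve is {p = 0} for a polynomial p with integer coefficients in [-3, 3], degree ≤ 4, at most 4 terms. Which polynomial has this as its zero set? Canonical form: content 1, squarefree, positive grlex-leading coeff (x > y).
1. deg p = 3. A generic line meets the curve in up to 3 points.
2. Checking where it meets the axes: it meets the x-axis at x = 0 (among the integer gridlines); every point of the y-axis in the box is on the curve.
3. Matching integer coefficients to the picture gives p.

3*x^2*y - 2*x*y^2 + x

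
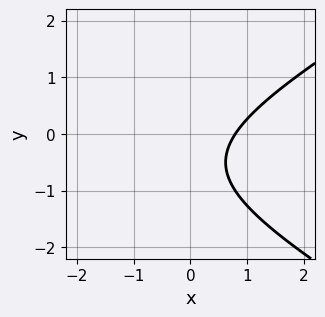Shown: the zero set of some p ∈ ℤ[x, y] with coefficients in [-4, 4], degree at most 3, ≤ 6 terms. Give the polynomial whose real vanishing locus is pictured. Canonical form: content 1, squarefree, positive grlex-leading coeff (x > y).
x^2 - 3*y^2 + 3*x - 3*y - 3

1. The degree is 2 — a generic line meets the curve in up to 2 points.
2. From the visible intercepts: the curve avoids every integer y-axis point in the box.
3. Matching integer coefficients to the picture gives p.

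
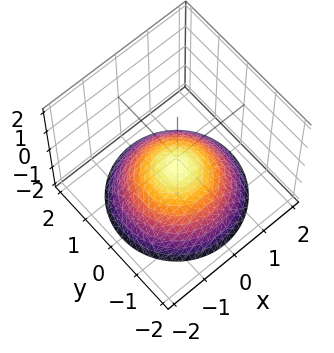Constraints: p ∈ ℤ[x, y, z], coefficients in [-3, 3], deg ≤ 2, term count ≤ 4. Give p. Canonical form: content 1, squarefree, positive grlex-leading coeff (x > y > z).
First, the degree is 2 — a generic line meets the surface in up to 2 points.
Then, symmetries: rotational symmetry about the z-axis ⇒ p depends on x, y only through x² + y².
Then, against the integer gridlines: a circular section at z = -1 has radius exactly 1; no x-intercept at any integer in the box.
Finally, assembling these constraints gives the stated polynomial.

x^2 + y^2 + 2*z + 1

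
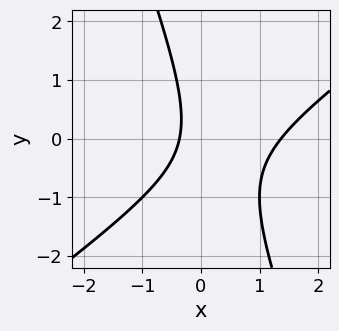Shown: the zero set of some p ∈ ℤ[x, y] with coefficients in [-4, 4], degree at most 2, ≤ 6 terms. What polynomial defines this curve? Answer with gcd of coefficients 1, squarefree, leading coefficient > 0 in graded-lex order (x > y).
2*x^2 - 2*x*y - y^2 - 2*x - 1

First, the degree is 2 — the shape is more complex than any degree-1 curve.
Next, against the integer gridlines: it misses every integer gridline on the y-axis.
Finally, putting this together gives p.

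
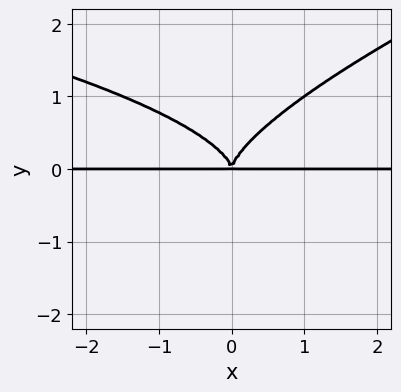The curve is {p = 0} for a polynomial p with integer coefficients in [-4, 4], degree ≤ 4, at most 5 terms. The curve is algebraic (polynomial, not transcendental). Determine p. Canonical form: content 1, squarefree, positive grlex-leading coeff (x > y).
x*y^3 - 3*y^4 + 2*x^2*y

First, degree: no degree-3 curve has this shape, so deg p = 4.
Then, from the axis intercepts and sections: the visible x-axis segment lies entirely on the curve.
Finally, the integer polynomial consistent with all of this is the stated p.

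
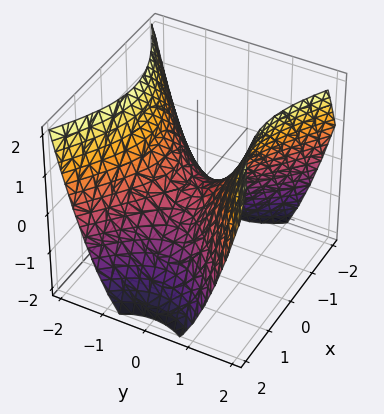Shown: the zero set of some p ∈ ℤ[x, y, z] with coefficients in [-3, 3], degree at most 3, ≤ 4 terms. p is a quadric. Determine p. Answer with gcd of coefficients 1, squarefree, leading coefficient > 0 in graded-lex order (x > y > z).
1. The degree is 2 — a hyperbolic paraboloid; a quadric.
2. Symmetries: it's symmetric under y → −y, forcing even powers of y; mirror symmetry x ↦ −x ⇒ only even powers of x.
3. Observable constraints: it crosses the y-axis at the gridline y = 0; it crosses the z-axis at the gridline z = 0.
4. Together with the visible shape, these determine p as stated.

2*x^2 - 3*y^2 + 3*z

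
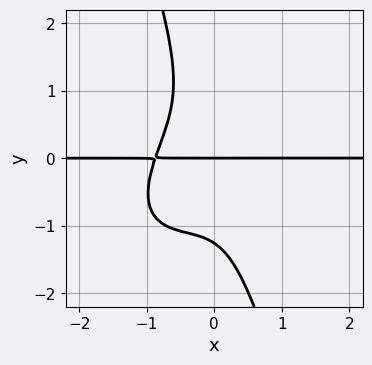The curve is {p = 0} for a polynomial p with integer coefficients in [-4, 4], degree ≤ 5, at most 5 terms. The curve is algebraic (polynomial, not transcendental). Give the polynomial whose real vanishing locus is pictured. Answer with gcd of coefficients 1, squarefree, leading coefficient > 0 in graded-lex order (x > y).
3*x^3*y - 3*x^2*y^2 + 2*x*y^3 + y^4 + 2*y

The degree is 4 — the shape is more complex than any degree-3 curve.
Against the integer gridlines: the visible x-axis segment lies entirely on the curve; one y-axis crossing is at y = 0.
Matching integer coefficients to the picture gives p.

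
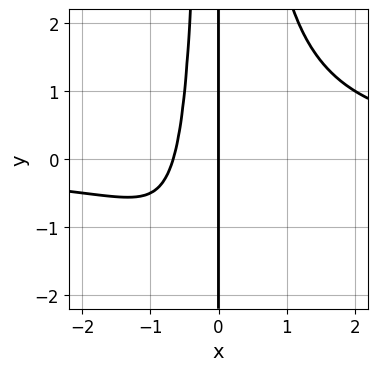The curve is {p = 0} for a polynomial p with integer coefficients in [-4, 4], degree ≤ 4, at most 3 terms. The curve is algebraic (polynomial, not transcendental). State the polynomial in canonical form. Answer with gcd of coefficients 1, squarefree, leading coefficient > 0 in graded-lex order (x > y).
2*x^3*y - 3*x^2 - 2*x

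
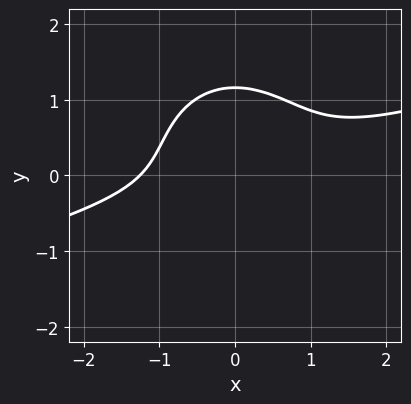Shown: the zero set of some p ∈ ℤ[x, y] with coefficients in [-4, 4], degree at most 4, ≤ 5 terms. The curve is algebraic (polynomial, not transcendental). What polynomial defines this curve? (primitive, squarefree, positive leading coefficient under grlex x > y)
x^3 - 3*x^2*y - 3*y^3 + 2*y^2 + 2

First, degree: the shape is more complex than any degree-2 curve, so deg p = 3.
Finally, putting this together gives p.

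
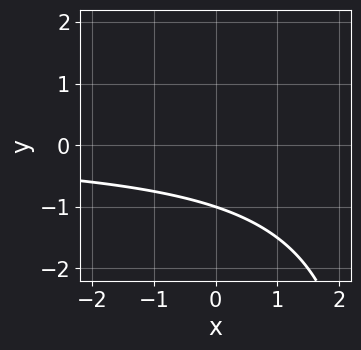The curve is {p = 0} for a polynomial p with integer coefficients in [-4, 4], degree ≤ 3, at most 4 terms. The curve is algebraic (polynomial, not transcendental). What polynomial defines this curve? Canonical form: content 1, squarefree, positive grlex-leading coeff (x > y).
x*y - 3*y - 3

First, the degree is 2 — no degree-1 curve has this shape.
Next, from the axis intercepts and sections: it misses every integer gridline on the x-axis; it crosses the y-axis at the gridline y = -1.
Finally, fitting integer coefficients to these (and the overall shape) gives p.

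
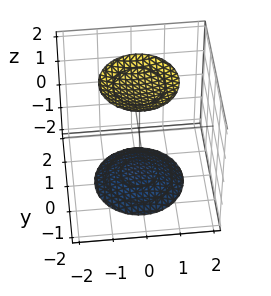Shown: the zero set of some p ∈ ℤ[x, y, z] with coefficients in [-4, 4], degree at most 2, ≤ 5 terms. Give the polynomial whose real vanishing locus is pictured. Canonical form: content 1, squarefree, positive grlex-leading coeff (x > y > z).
x^2 + y^2 - z^2 + 3

1. The picture has 2 separate pieces. They look like related sheets of one shape, so recover p as a whole.
2. Degree: the shape is more complex than any degree-1 surface, so deg p = 2.
3. Symmetry: the z-axis is an axis of rotation, so x and y enter only as x² + y².
4. From the axis intercepts and sections: no x-intercept at any integer in the box; the surface avoids every integer y-axis point in the box; a circular section at z = 2 has radius exactly 1.
5. Putting this together gives p.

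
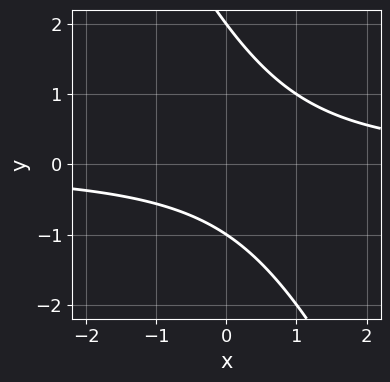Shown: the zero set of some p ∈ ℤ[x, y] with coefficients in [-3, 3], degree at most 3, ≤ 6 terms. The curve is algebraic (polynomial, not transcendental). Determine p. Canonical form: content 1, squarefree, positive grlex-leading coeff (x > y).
2*x*y + y^2 - y - 2

(a) The degree is 2 — a generic line meets the curve in up to 2 points.
(b) From the axis intercepts and sections: no x-intercept at any integer in the box; among the integer gridlines, it crosses the y-axis at y ∈ {-1, 2}.
(c) These observations pin down the coefficients.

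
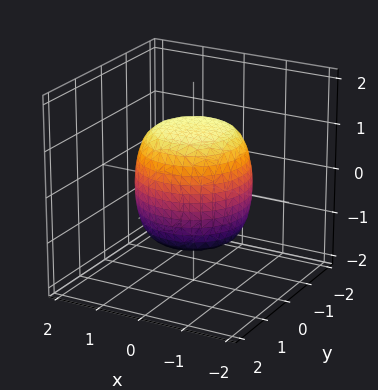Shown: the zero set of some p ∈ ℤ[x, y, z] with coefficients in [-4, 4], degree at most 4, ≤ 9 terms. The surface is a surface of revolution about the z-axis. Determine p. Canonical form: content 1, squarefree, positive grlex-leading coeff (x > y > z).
2*x^4 + 4*x^2*y^2 + 2*y^4 - x^2 - y^2 + 2*z^2 - 3

The degree is 4 — no degree-3 surface has this shape.
Symmetry: the surface is invariant under rotation about z: p = q(x² + y², z).
Checking where it meets the axes: a circular section at z = 1 has radius exactly 1.
Fitting integer coefficients to these (and the overall shape) gives p.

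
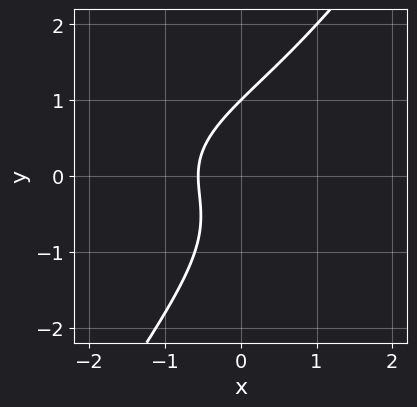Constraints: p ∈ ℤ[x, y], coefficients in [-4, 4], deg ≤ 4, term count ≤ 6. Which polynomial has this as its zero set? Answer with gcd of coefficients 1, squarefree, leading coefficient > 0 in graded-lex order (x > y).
3*x*y^2 - 2*y^3 - x^2 + 3*x + 2

(a) deg p = 3. A generic line meets the curve in up to 3 points.
(b) From the visible intercepts: one y-axis crossing is at y = 1.
(c) The integer polynomial consistent with all of this is the stated p.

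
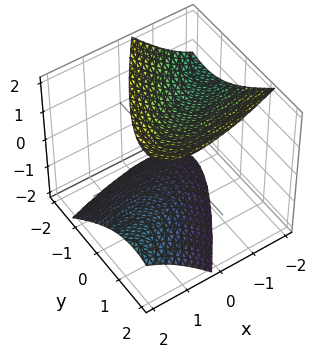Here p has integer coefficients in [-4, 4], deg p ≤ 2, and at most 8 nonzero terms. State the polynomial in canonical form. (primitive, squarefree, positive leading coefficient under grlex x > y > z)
x^2 - 3*x*y + 2*x*z + 2*y^2 - 2*z^2 + 3

First, the picture has 2 separate pieces.
Then, deg p = 2.
Next, checking where it meets the axes: the surface avoids every integer y-axis point in the box; it misses every integer gridline on the x-axis.
Finally, putting this together gives p.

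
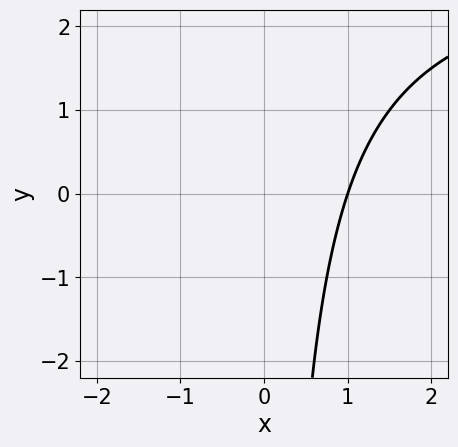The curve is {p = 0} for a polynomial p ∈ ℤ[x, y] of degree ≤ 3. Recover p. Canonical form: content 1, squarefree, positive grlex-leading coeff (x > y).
x*y - 3*x + 3

deg p = 2.
Reading off the gridlines: no y-intercept at any integer in the box; it meets the x-axis at x = 1 (among the integer gridlines).
Matching integer coefficients to the picture gives p.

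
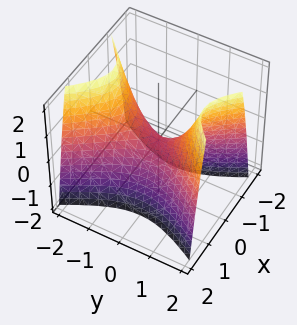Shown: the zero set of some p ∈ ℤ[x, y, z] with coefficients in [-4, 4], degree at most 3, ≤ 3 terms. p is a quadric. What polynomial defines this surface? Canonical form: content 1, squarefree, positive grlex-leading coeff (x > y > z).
2*x^2 - y^2 + z

First, deg p = 2. A saddle surface; a quadric.
Then, symmetries: mirror symmetry y ↦ −y ⇒ only even powers of y; it's symmetric under x → −x, forcing even powers of x.
Then, reading off the gridlines: one z-axis crossing is at z = 0; one x-axis crossing is at x = 0; it crosses the y-axis at the gridline y = 0.
Finally, assembling these constraints gives the stated polynomial.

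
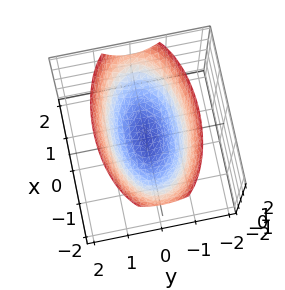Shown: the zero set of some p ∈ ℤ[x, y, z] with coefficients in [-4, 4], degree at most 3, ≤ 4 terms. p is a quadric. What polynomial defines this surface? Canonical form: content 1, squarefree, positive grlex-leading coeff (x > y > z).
(a) Degree: a single bowl opening along one axis; a quadric, so deg p = 2.
(b) Symmetries: mirror symmetry y ↦ −y ⇒ only even powers of y; the x ↦ −x reflection is a symmetry, so x appears only in even powers.
(c) Against the integer gridlines: it meets the z-axis at z = 0 (among the integer gridlines); it meets the x-axis at x = 0 (among the integer gridlines); one y-axis crossing is at y = 0.
(d) Fitting integer coefficients to these (and the overall shape) gives p.

x^2 + 3*y^2 - 3*z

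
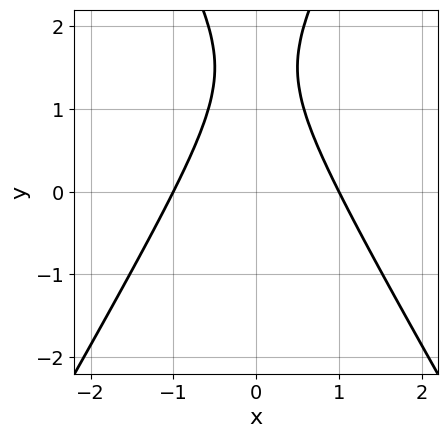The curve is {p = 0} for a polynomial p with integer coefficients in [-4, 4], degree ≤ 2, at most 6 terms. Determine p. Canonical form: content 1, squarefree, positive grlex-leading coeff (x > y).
3*x^2 - y^2 + 3*y - 3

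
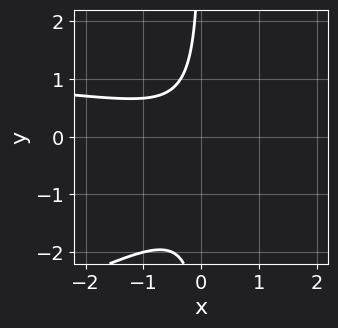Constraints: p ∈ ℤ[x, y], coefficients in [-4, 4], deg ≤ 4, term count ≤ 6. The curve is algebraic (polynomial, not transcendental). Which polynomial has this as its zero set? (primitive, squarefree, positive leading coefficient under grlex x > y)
Degree: the shape is more complex than any degree-2 curve, so deg p = 3.
Observable constraints: no x-intercept at any integer in the box; no y-intercept at any integer in the box.
Putting this together gives p.

x^2*y - 3*x*y^2 - 2*x^2 - 3*x*y - 2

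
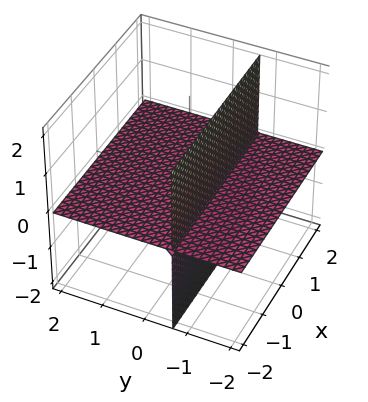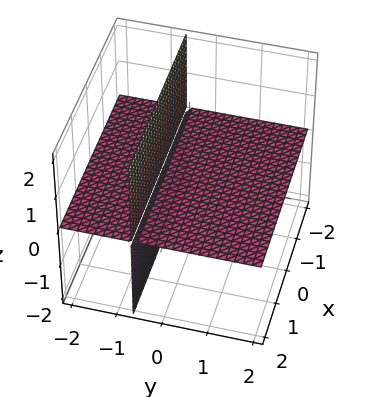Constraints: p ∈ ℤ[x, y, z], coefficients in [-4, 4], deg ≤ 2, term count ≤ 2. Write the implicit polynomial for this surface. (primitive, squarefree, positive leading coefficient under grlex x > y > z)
3*y*z + 2*z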